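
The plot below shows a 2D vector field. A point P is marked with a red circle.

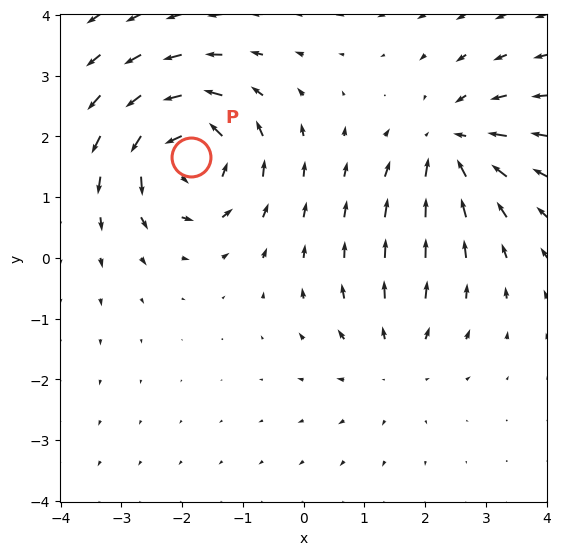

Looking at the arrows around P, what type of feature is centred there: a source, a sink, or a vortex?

At P (-1.8, 1.7) the arrows circulate counterclockwise. Divergence ≈0, curl about +7 — near-zero divergence with nonzero curl is a vortex.

vortex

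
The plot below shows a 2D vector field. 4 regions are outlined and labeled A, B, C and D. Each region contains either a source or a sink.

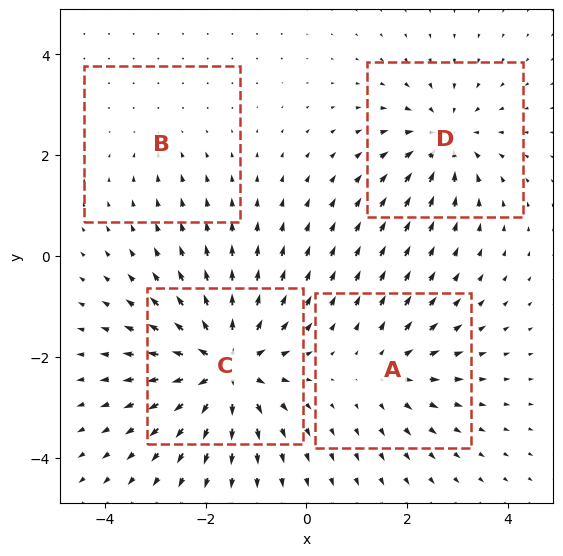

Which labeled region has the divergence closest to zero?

Divergence at each region's feature centre — A: about +4, B: about -2, C: about +8, D: about -5. Region B is closest to zero.

B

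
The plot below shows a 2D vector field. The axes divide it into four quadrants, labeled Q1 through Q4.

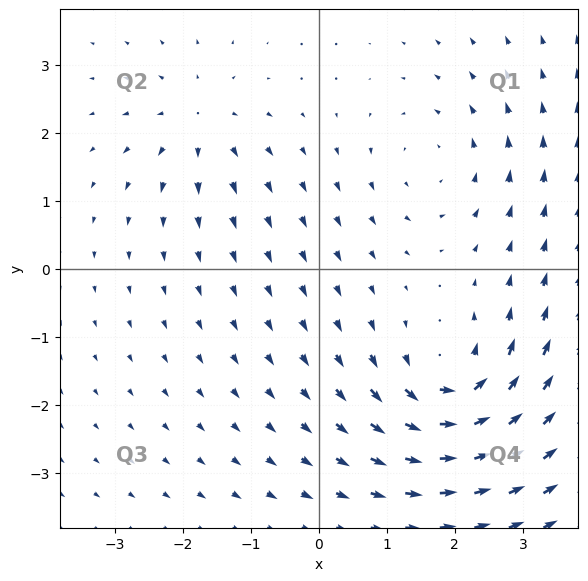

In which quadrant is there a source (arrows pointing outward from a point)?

Q2

The source sits at approximately (-1.8, 2.2), which lies in quadrant Q2. The divergence there is about +3, positive as expected for a source.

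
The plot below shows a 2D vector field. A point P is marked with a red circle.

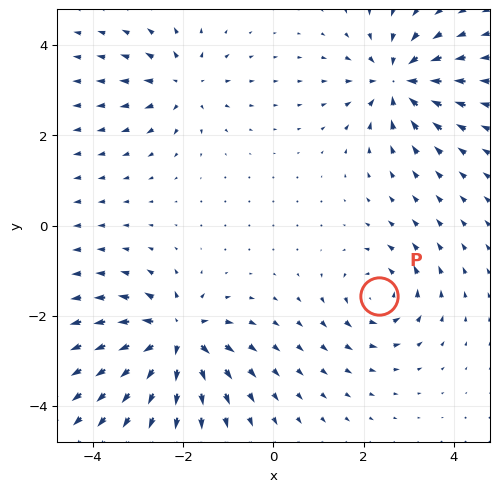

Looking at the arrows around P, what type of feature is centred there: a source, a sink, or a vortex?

vortex

At P (2.4, -1.6) the arrows circulate counterclockwise. Divergence ≈0, curl about +4 — near-zero divergence with nonzero curl is a vortex.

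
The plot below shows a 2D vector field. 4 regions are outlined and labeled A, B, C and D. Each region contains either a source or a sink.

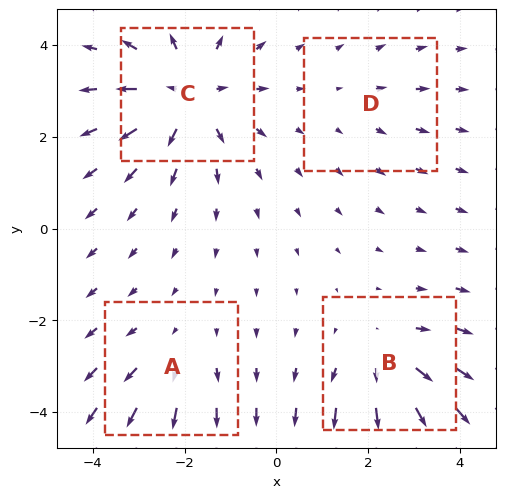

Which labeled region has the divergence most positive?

Divergence at each region's feature centre — A: about +3, B: about +4, C: about +6, D: about +2. Region C is most positive.

C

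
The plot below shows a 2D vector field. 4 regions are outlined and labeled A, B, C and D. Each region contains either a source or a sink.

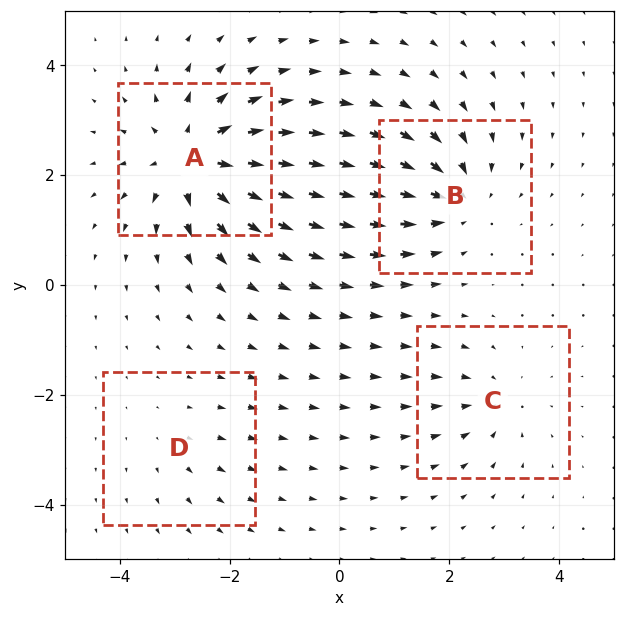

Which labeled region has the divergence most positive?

Divergence at each region's feature centre — A: about +8, B: about -5, C: about -4, D: about +2. Region A is most positive.

A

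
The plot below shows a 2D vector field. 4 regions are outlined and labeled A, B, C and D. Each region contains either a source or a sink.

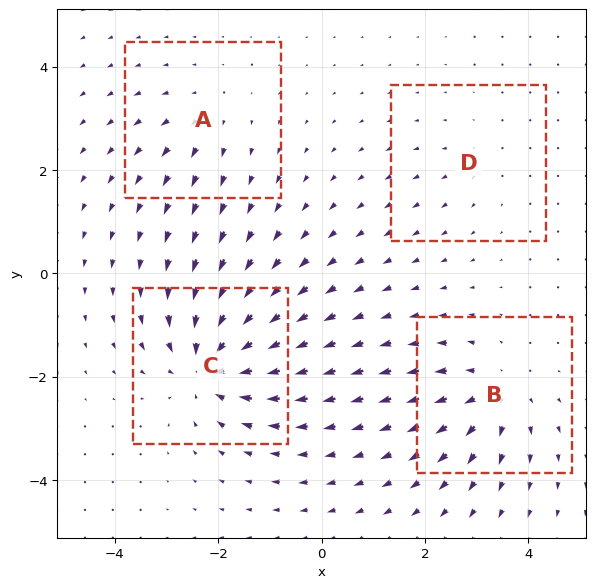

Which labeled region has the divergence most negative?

C

Divergence at each region's feature centre — A: about +3, B: about +5, C: about -7, D: about +2. Region C is most negative.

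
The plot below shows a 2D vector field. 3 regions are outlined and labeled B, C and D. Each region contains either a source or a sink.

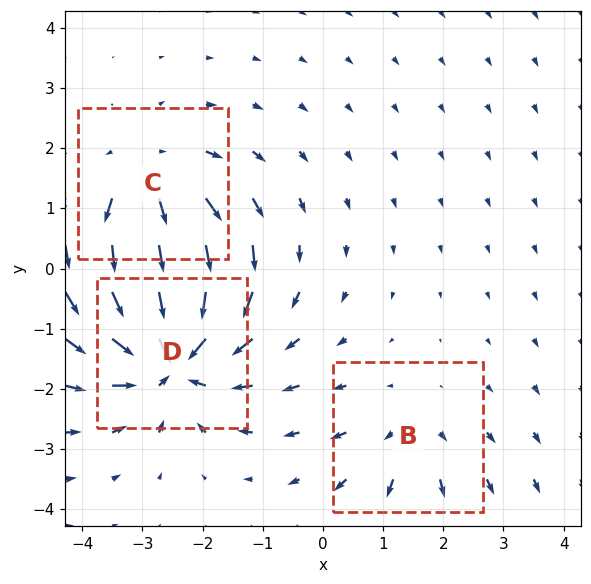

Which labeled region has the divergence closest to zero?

B

Divergence at each region's feature centre — B: about +2, C: about +4, D: about -6. Region B is closest to zero.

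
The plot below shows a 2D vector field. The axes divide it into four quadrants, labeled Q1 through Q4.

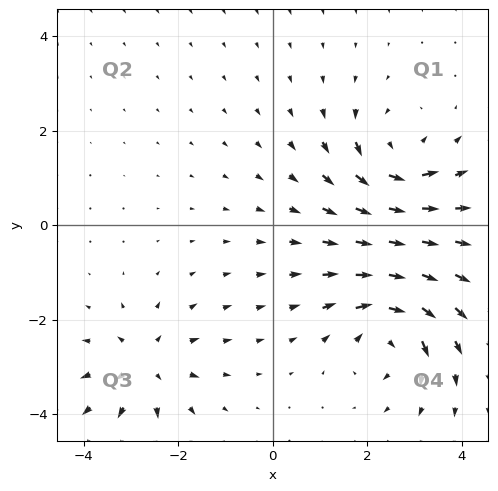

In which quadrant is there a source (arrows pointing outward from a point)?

Q3

The source sits at approximately (-2.7, -3.0), which lies in quadrant Q3. The divergence there is about +4, positive as expected for a source.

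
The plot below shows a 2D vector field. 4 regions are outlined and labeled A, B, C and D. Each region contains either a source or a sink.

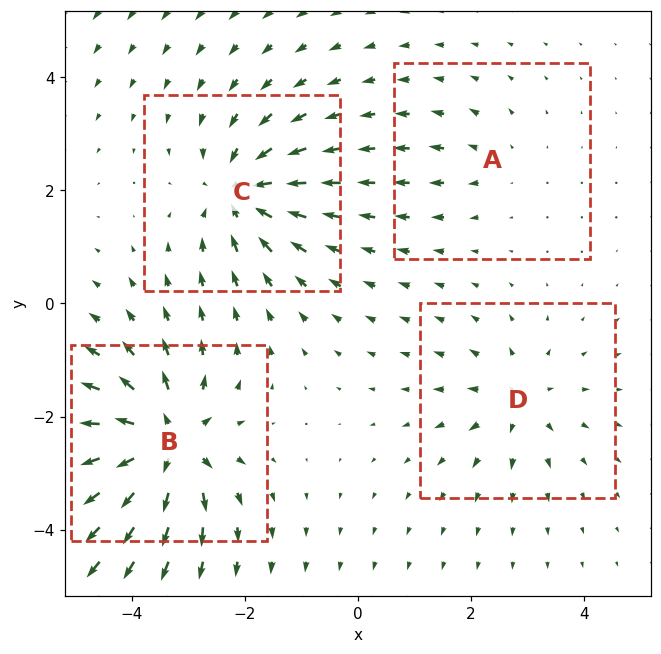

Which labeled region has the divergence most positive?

Divergence at each region's feature centre — A: about +2, B: about +8, C: about -6, D: about +4. Region B is most positive.

B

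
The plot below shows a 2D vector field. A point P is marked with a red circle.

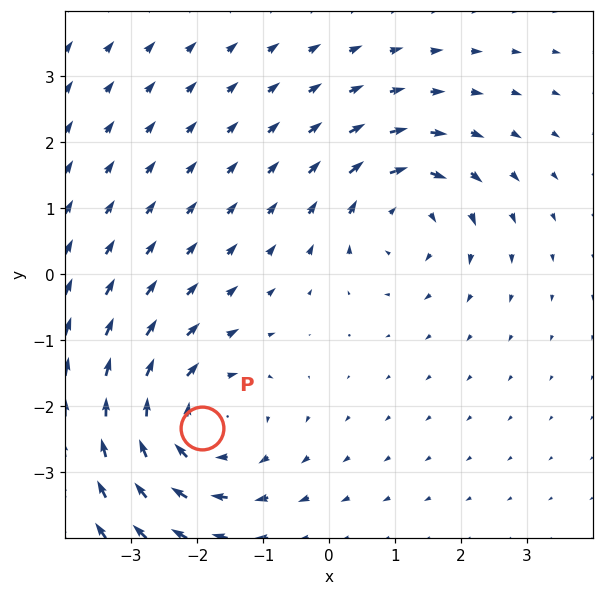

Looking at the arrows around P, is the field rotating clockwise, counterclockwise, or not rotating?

Near P at (-1.9, -2.3) the arrows circulate clockwise. The curl (z-component) there is about -4; negative curl means clockwise rotation.

clockwise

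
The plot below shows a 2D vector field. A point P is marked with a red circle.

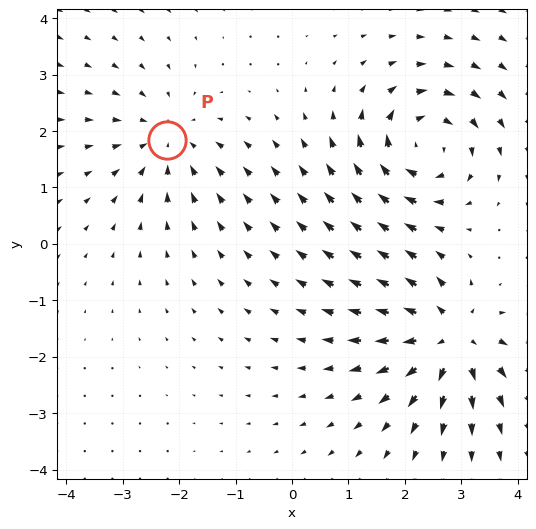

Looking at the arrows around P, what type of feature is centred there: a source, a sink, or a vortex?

sink

At P (-2.2, 1.8) the arrows converge inward. Divergence about -3, curl ≈0 — negative divergence with near-zero curl is a sink.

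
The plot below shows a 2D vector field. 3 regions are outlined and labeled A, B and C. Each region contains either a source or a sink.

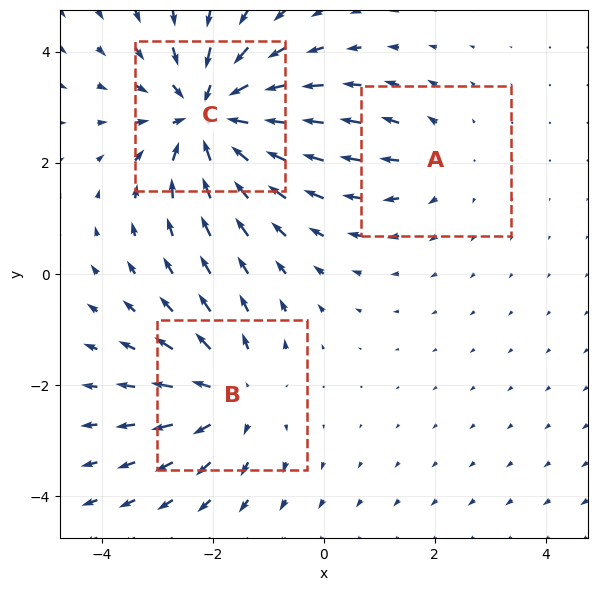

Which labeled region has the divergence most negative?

Divergence at each region's feature centre — A: about +2, B: about +3, C: about -5. Region C is most negative.

C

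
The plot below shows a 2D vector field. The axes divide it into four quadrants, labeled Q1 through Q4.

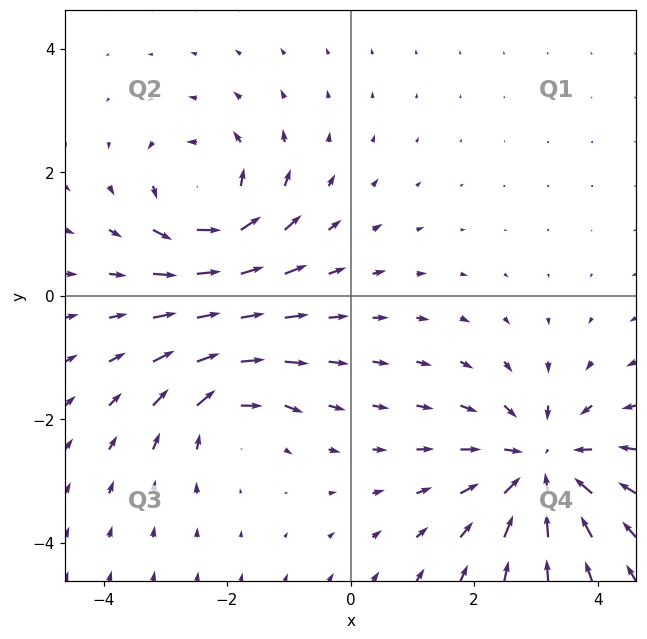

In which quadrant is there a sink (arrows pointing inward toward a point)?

The sink sits at approximately (3.1, -2.7), which lies in quadrant Q4. The divergence there is about -4, negative as expected for a sink.

Q4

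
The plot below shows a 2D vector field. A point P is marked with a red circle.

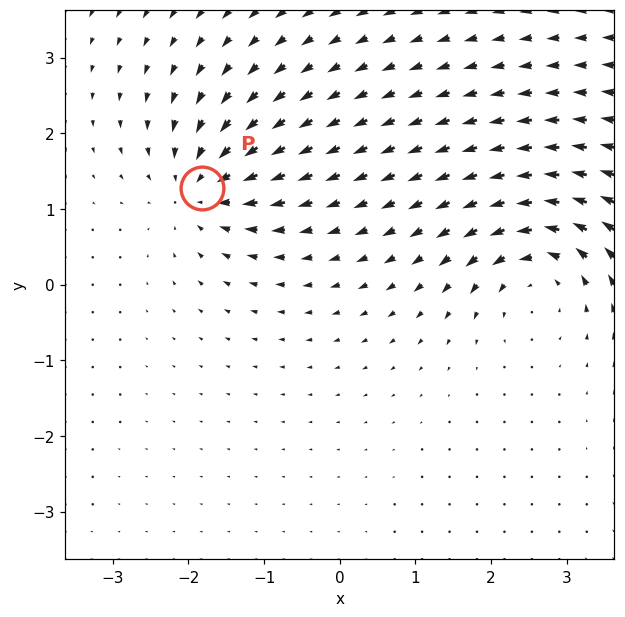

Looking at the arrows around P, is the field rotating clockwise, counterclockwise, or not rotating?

not rotating

Near P at (-1.8, 1.3) the arrows show no circulation. The curl there is ≈0.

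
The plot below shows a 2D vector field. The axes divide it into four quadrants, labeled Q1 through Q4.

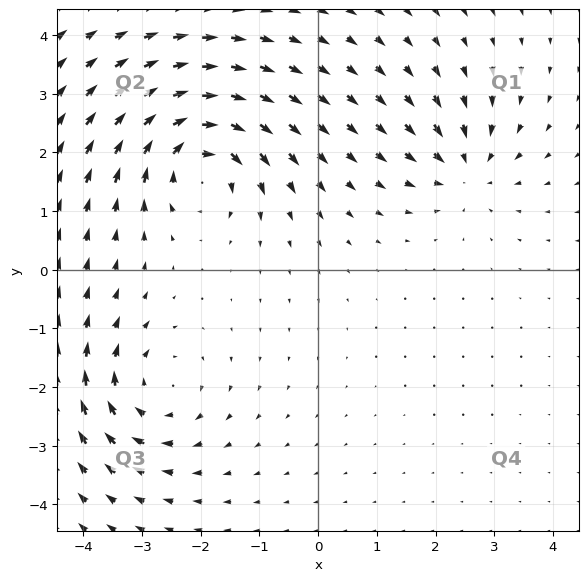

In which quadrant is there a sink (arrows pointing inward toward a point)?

The sink sits at approximately (2.5, 1.7), which lies in quadrant Q1. The divergence there is about -3, negative as expected for a sink.

Q1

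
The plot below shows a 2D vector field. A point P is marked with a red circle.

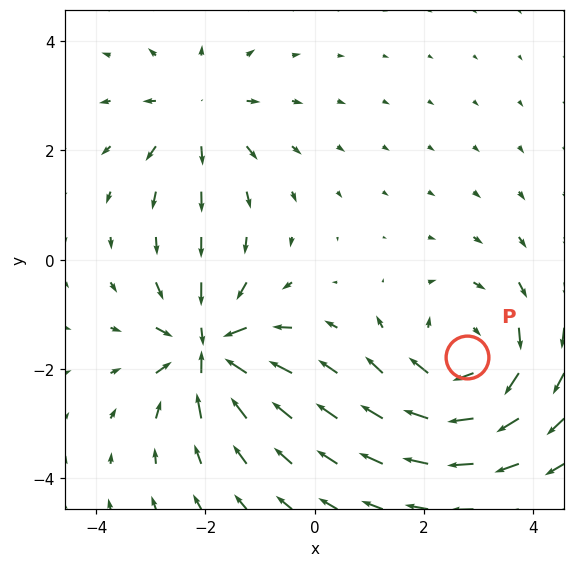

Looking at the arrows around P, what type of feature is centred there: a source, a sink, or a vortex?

At P (2.8, -1.8) the arrows circulate clockwise. Divergence ≈0, curl about -4 — near-zero divergence with nonzero curl is a vortex.

vortex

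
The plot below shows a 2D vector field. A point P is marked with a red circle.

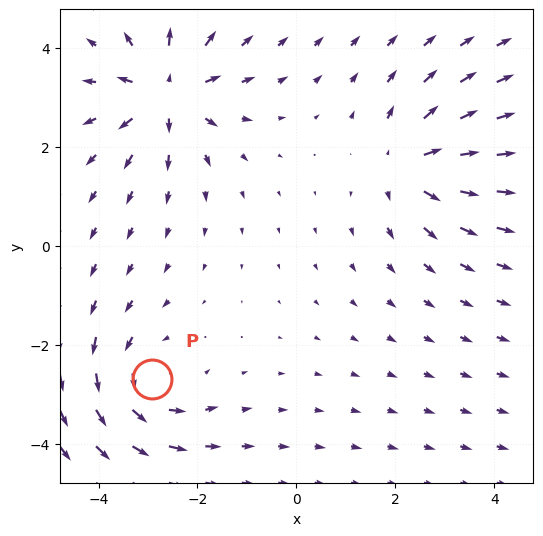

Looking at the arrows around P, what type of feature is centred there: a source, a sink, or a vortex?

vortex

At P (-2.9, -2.7) the arrows circulate counterclockwise. Divergence ≈0, curl about +4 — near-zero divergence with nonzero curl is a vortex.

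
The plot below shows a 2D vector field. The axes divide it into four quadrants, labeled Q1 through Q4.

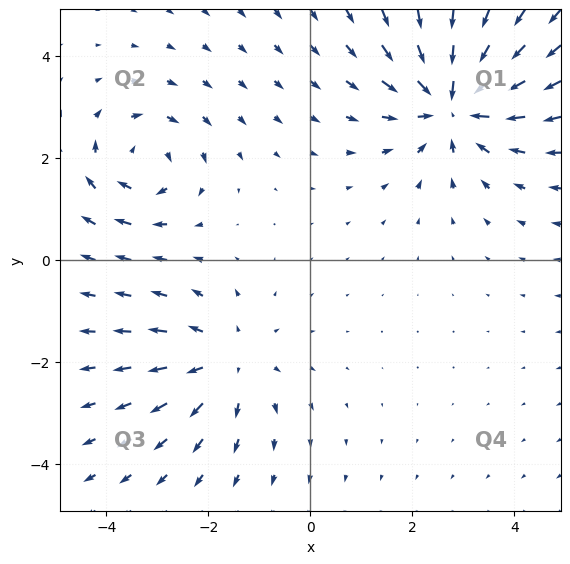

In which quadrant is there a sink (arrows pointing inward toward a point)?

Q1

The sink sits at approximately (2.8, 3.1), which lies in quadrant Q1. The divergence there is about -4, negative as expected for a sink.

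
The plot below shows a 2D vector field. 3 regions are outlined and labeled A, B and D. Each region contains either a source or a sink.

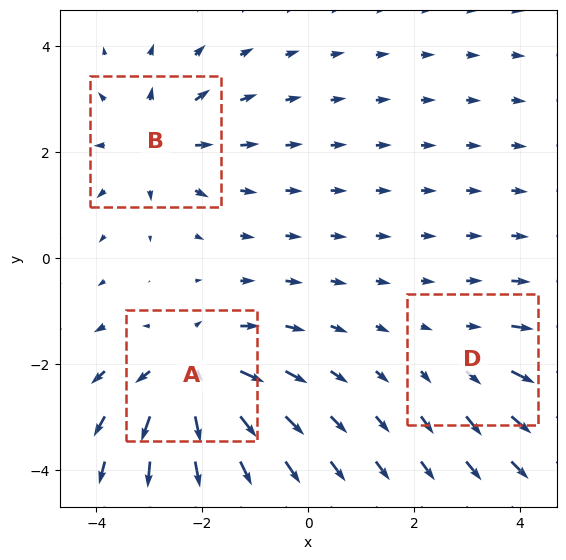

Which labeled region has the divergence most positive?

Divergence at each region's feature centre — A: about +5, B: about +3, D: about +2. Region A is most positive.

A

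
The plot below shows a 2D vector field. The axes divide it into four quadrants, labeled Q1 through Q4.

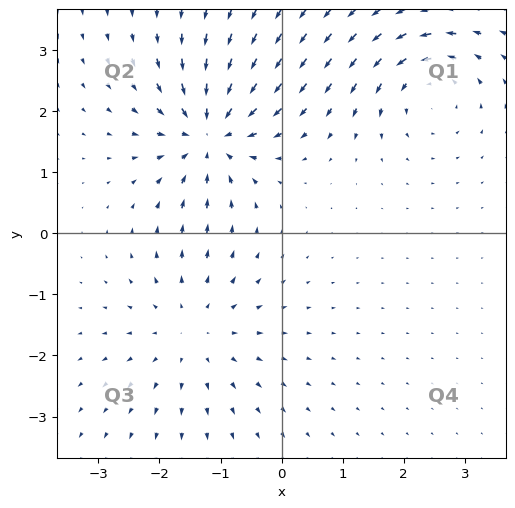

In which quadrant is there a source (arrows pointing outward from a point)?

The source sits at approximately (-1.4, -1.6), which lies in quadrant Q3. The divergence there is about +3, positive as expected for a source.

Q3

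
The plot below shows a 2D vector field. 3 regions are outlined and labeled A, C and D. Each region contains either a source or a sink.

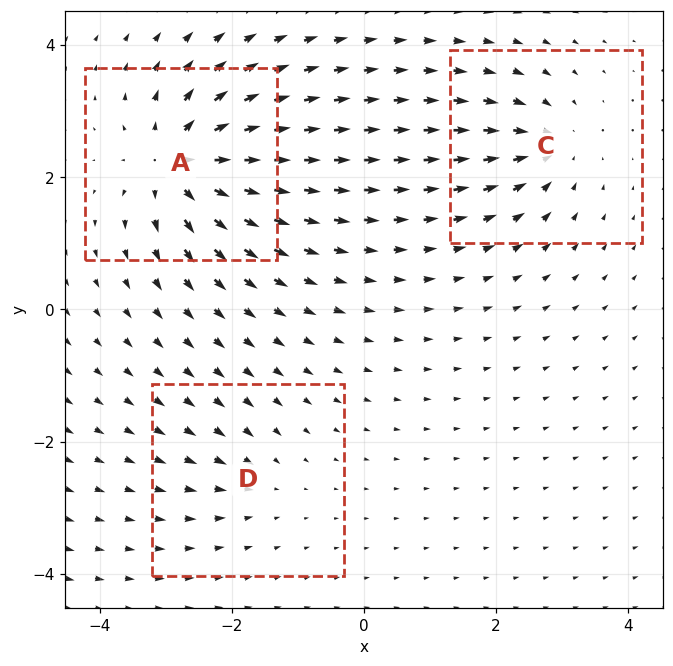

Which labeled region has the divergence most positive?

Divergence at each region's feature centre — A: about +6, C: about -4, D: about -2. Region A is most positive.

A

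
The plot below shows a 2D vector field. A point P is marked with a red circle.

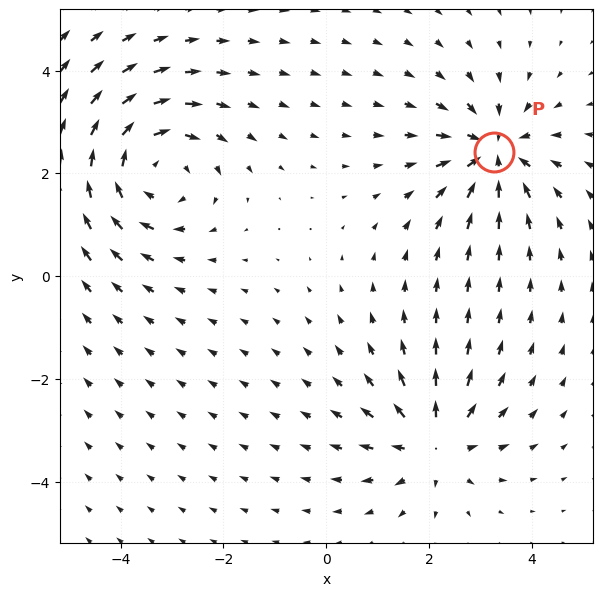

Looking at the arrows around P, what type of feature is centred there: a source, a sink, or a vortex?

sink

At P (3.3, 2.4) the arrows converge inward. Divergence about -4, curl ≈0 — negative divergence with near-zero curl is a sink.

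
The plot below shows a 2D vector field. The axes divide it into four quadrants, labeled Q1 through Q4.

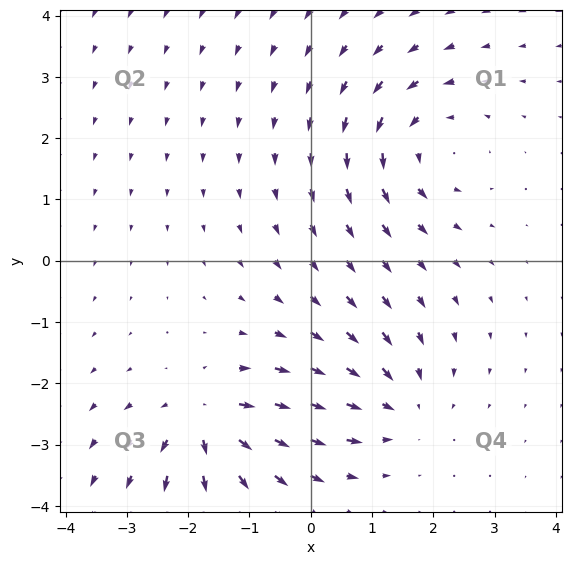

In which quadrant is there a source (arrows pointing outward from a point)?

Q3

The source sits at approximately (-1.7, -2.6), which lies in quadrant Q3. The divergence there is about +6, positive as expected for a source.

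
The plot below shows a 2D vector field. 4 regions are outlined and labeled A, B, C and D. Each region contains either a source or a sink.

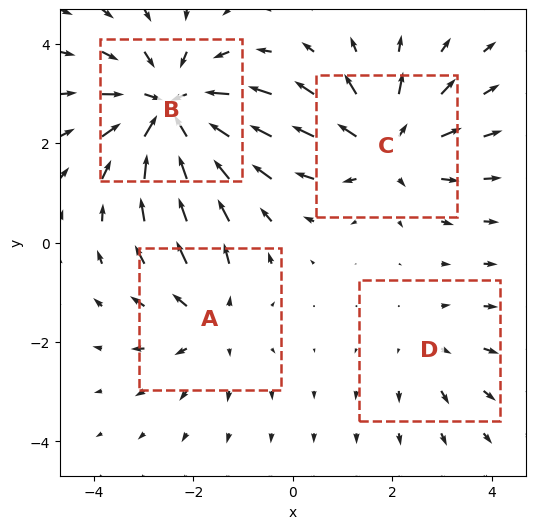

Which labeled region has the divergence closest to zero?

Divergence at each region's feature centre — A: about +3, B: about -6, C: about +4, D: about +2. Region D is closest to zero.

D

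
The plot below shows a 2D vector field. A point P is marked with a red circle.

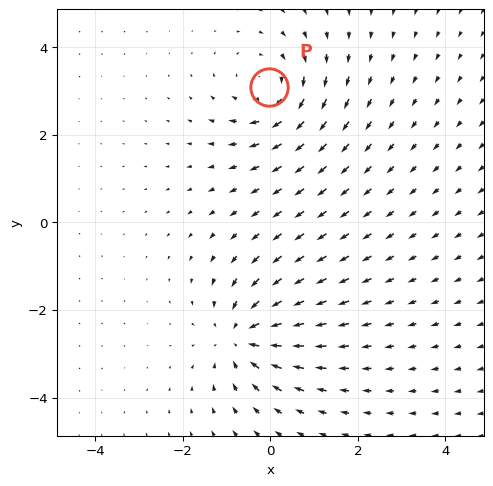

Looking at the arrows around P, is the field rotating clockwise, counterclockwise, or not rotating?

Near P at (-0.0, 3.1) the arrows circulate clockwise. The curl (z-component) there is about -3; negative curl means clockwise rotation.

clockwise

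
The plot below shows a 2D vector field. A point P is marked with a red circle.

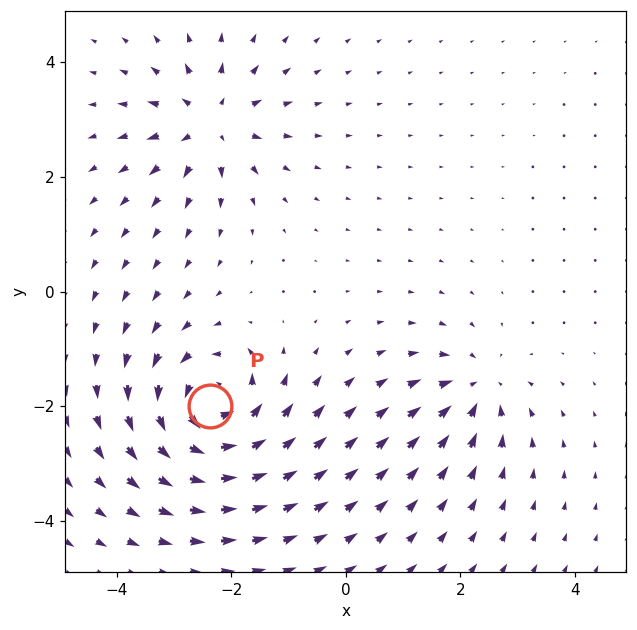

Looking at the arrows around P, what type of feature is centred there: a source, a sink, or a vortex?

At P (-2.4, -2.0) the arrows circulate counterclockwise. Divergence ≈0, curl about +7 — near-zero divergence with nonzero curl is a vortex.

vortex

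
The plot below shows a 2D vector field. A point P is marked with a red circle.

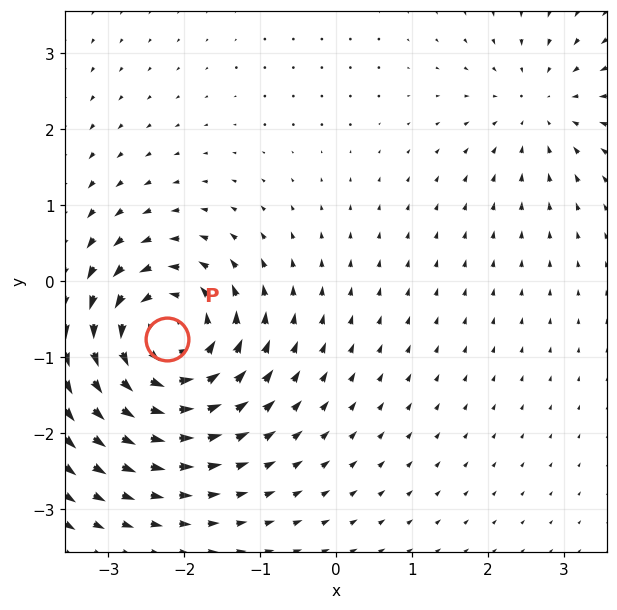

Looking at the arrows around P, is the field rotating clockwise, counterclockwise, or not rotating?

counterclockwise

Near P at (-2.2, -0.8) the arrows circulate counterclockwise. The curl (z-component) there is about +6; positive curl means counterclockwise rotation.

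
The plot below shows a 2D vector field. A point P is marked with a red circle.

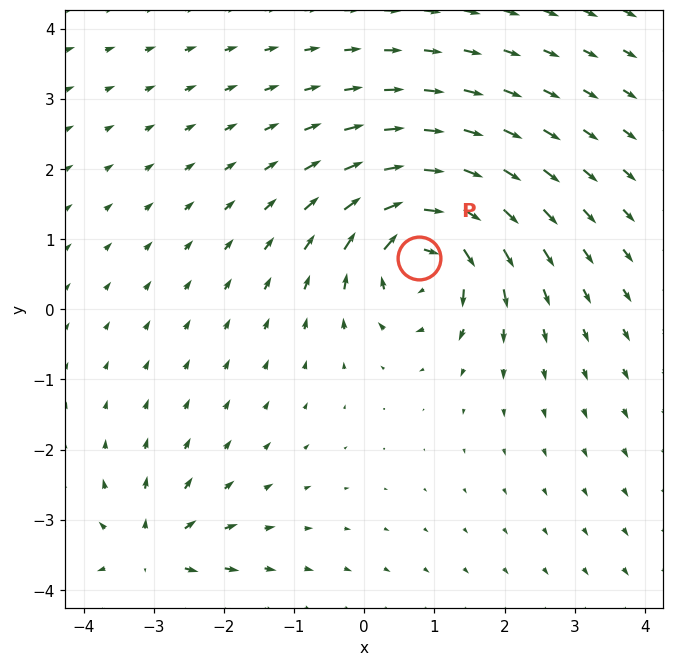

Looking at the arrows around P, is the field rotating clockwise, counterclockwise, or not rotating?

Near P at (0.8, 0.7) the arrows circulate clockwise. The curl (z-component) there is about -7; negative curl means clockwise rotation.

clockwise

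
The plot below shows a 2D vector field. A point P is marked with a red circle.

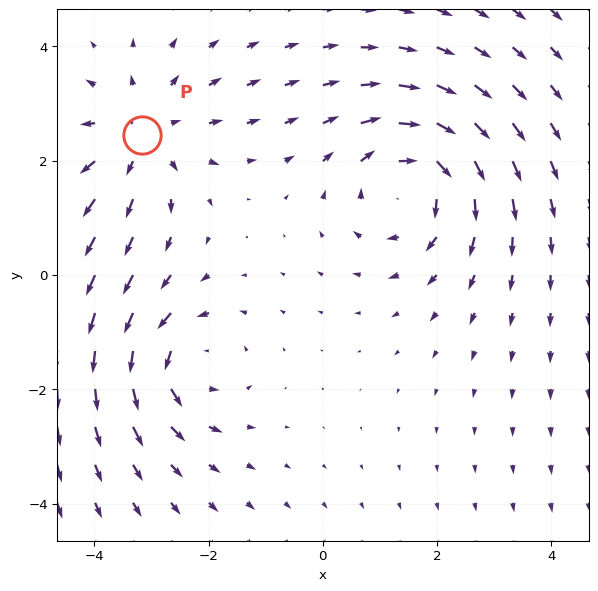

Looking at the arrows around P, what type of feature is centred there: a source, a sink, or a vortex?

source

At P (-3.2, 2.4) the arrows spread outward. Divergence about +3, curl ≈0 — positive divergence with near-zero curl is a source.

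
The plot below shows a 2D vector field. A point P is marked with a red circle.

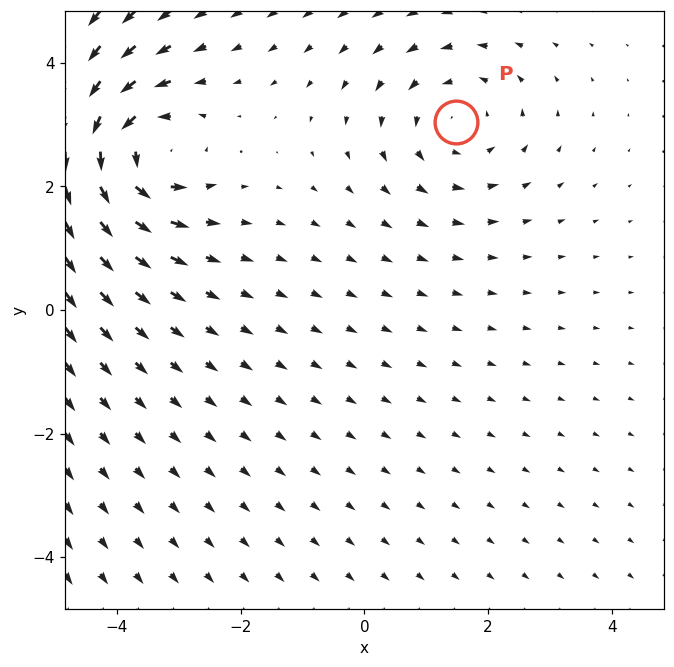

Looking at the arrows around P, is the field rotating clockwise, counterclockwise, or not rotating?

Near P at (1.5, 3.0) the arrows circulate counterclockwise. The curl (z-component) there is about +3; positive curl means counterclockwise rotation.

counterclockwise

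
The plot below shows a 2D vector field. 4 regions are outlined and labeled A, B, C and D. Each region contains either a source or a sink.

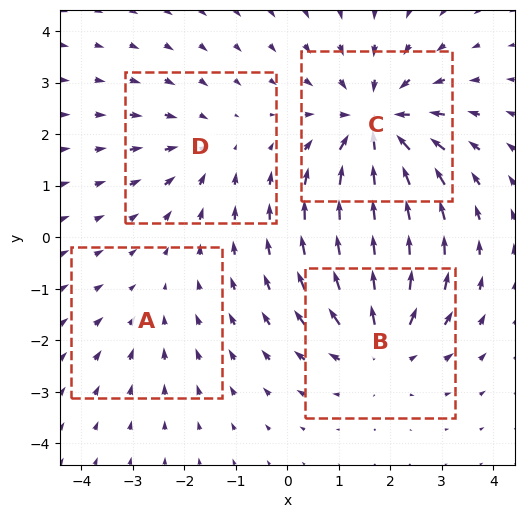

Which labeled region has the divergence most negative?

C

Divergence at each region's feature centre — A: about -2, B: about +5, C: about -6, D: about -3. Region C is most negative.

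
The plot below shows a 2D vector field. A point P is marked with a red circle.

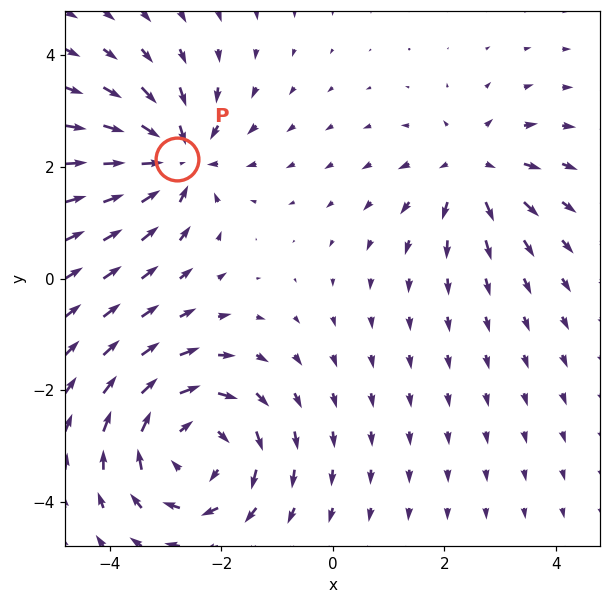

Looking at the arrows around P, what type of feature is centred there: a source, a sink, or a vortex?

sink

At P (-2.8, 2.1) the arrows converge inward. Divergence about -4, curl ≈0 — negative divergence with near-zero curl is a sink.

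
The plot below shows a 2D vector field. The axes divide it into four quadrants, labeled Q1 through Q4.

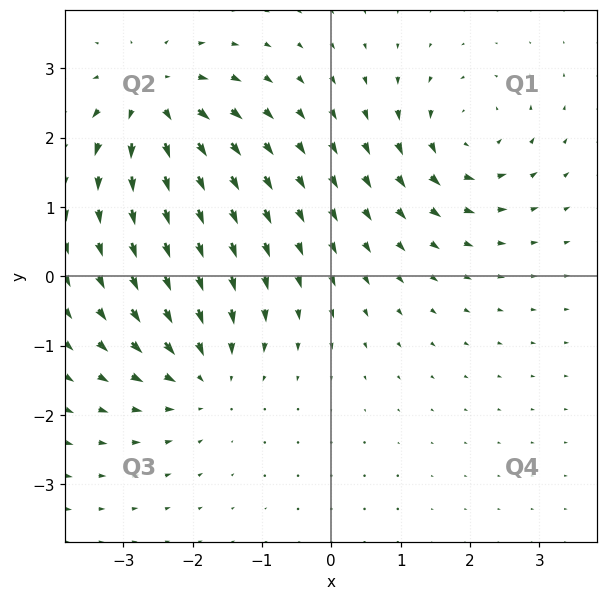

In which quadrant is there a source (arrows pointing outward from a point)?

Q2

The source sits at approximately (-2.6, 2.5), which lies in quadrant Q2. The divergence there is about +6, positive as expected for a source.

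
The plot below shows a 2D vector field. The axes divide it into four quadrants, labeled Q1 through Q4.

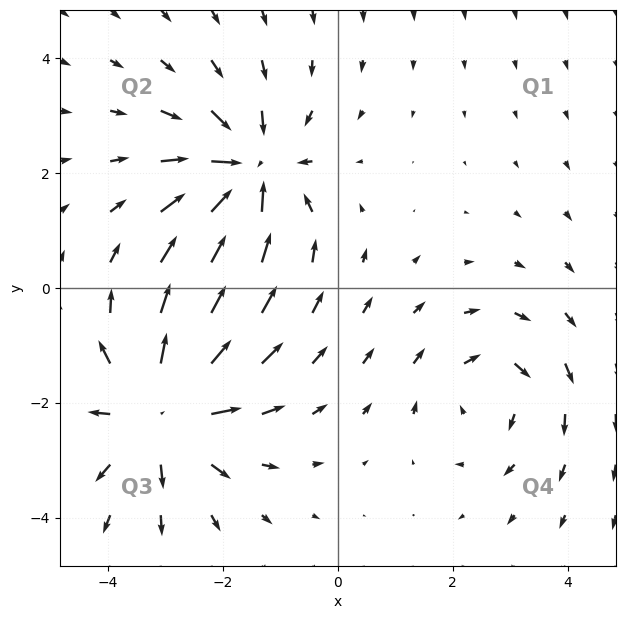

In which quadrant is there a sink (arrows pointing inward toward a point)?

Q2

The sink sits at approximately (-1.6, 2.0), which lies in quadrant Q2. The divergence there is about -5, negative as expected for a sink.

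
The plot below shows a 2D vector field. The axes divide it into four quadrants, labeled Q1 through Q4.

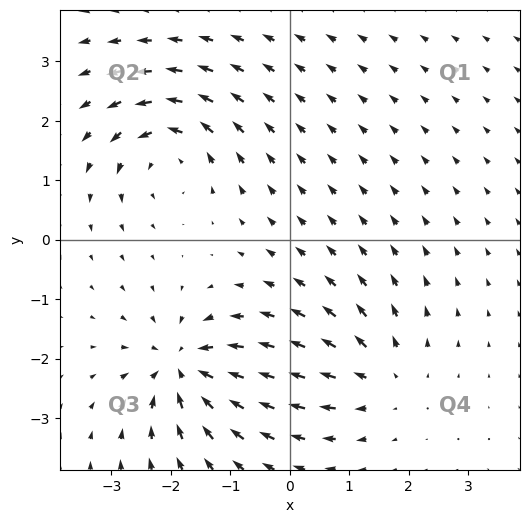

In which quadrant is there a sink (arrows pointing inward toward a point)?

The sink sits at approximately (-1.8, -2.1), which lies in quadrant Q3. The divergence there is about -6, negative as expected for a sink.

Q3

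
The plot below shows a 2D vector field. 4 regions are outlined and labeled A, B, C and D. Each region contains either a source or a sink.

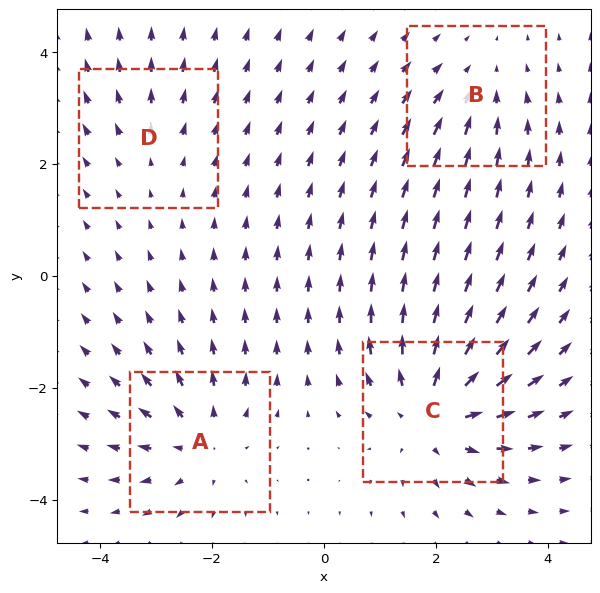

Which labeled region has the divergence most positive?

C

Divergence at each region's feature centre — A: about +4, B: about -3, C: about +6, D: about +2. Region C is most positive.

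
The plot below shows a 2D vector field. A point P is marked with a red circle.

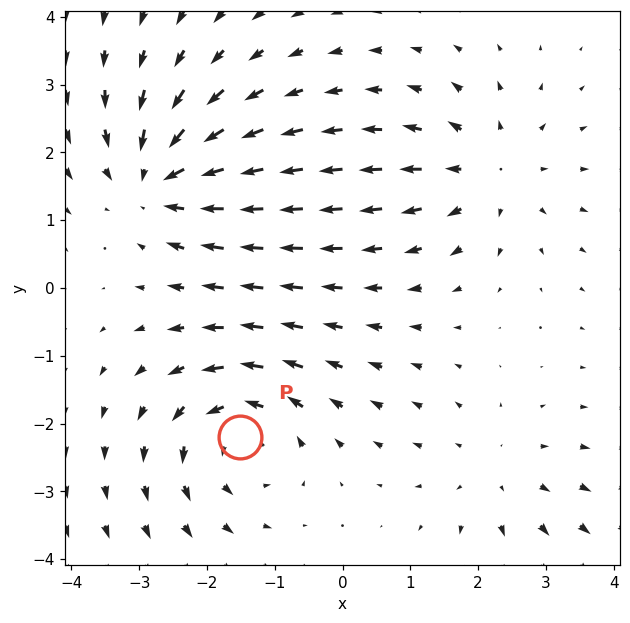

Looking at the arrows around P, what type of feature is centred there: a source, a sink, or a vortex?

At P (-1.5, -2.2) the arrows circulate counterclockwise. Divergence ≈0, curl about +5 — near-zero divergence with nonzero curl is a vortex.

vortex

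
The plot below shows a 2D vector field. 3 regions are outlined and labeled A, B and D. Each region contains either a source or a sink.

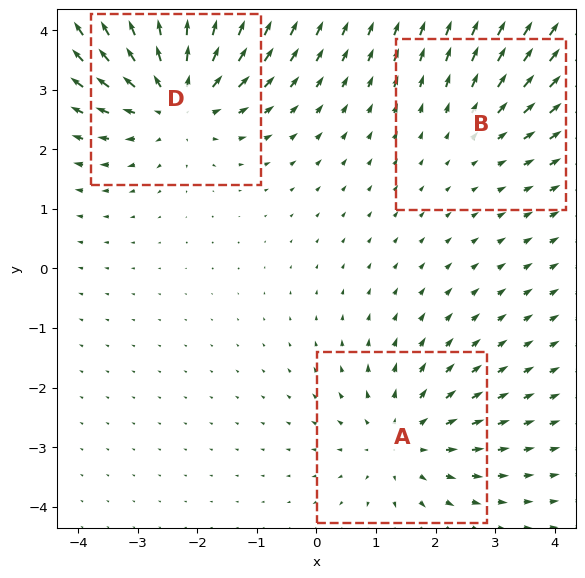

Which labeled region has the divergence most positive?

D

Divergence at each region's feature centre — A: about +3, B: about +2, D: about +4. Region D is most positive.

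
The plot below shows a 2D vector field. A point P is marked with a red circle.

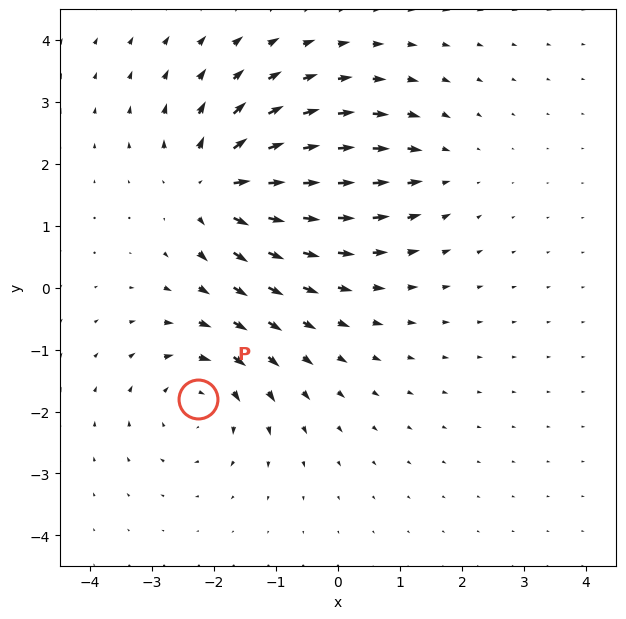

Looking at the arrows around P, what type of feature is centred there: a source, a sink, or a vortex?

At P (-2.3, -1.8) the arrows circulate clockwise. Divergence ≈0, curl about -4 — near-zero divergence with nonzero curl is a vortex.

vortex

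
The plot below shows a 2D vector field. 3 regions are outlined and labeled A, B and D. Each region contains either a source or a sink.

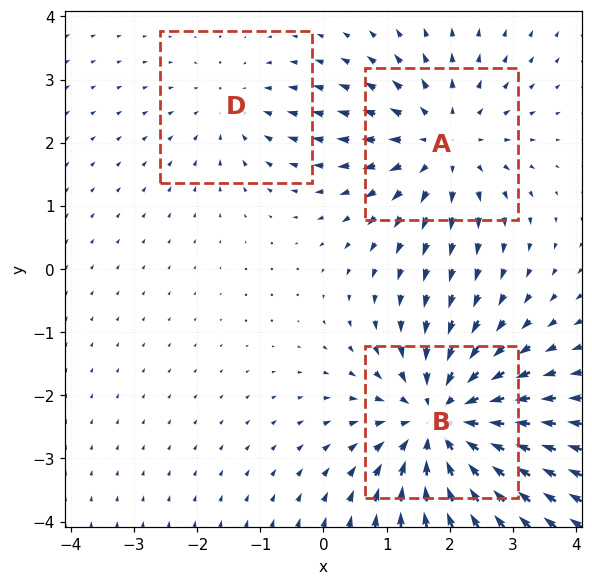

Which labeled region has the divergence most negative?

B

Divergence at each region's feature centre — A: about +3, B: about -4, D: about -2. Region B is most negative.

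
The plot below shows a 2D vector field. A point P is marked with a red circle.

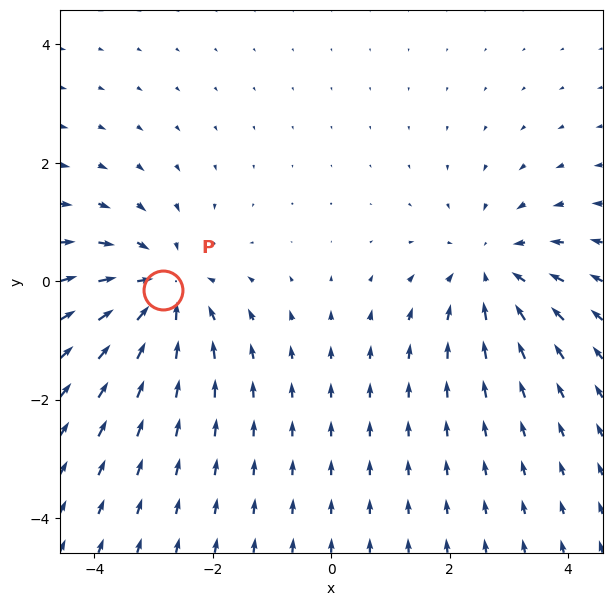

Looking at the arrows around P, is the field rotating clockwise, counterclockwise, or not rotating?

Near P at (-2.8, -0.2) the arrows show no circulation. The curl there is ≈0.

not rotating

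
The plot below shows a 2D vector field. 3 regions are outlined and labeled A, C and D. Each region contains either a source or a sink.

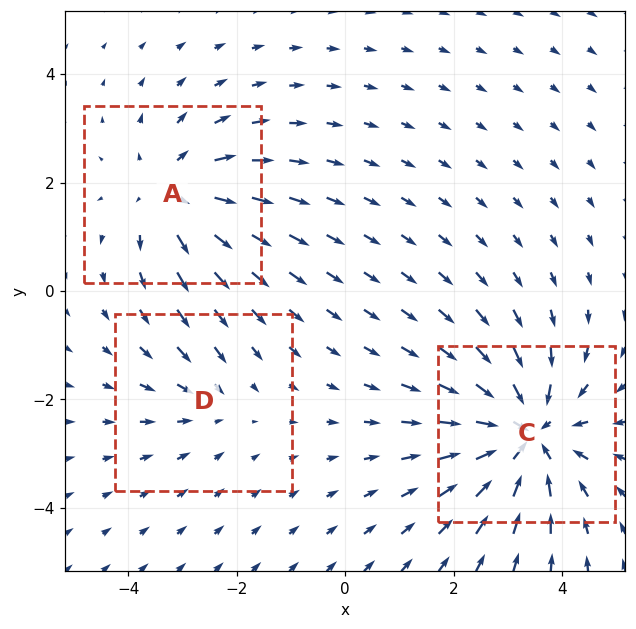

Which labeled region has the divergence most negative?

C

Divergence at each region's feature centre — A: about +3, C: about -4, D: about -2. Region C is most negative.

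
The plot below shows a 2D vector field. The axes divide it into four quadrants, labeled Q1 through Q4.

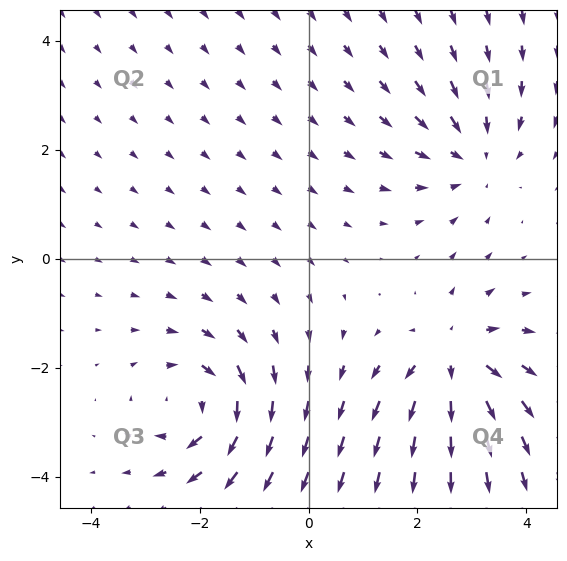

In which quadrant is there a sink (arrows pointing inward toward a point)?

The sink sits at approximately (3.0, 1.9), which lies in quadrant Q1. The divergence there is about -3, negative as expected for a sink.

Q1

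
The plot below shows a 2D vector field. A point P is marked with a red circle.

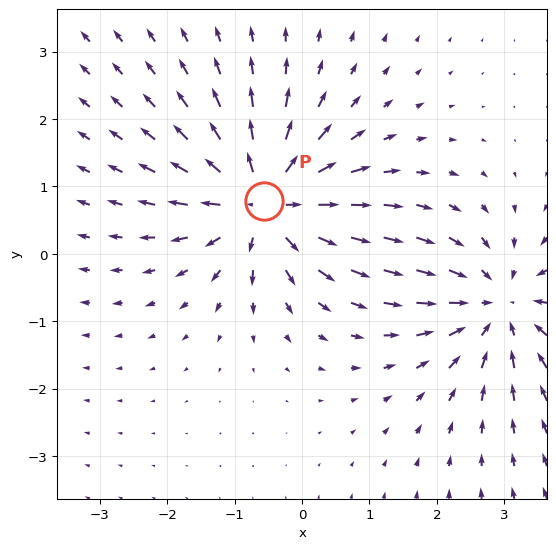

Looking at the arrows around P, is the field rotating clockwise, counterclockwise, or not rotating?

not rotating

Near P at (-0.6, 0.8) the arrows show no circulation. The curl there is ≈0.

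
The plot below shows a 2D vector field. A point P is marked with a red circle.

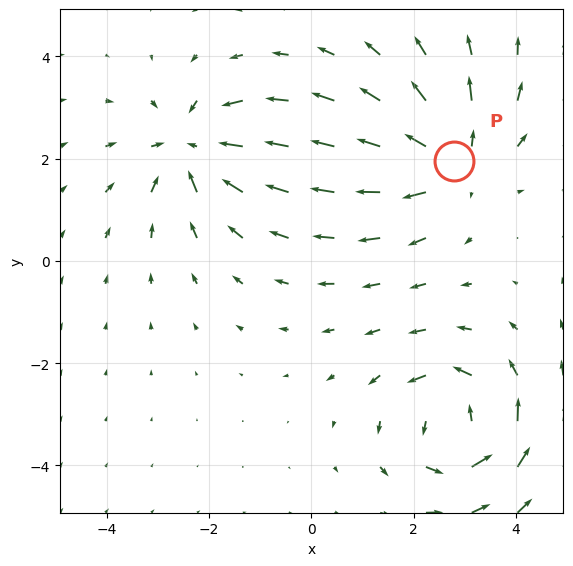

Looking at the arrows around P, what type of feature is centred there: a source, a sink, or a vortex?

source

At P (2.8, 2.0) the arrows spread outward. Divergence about +4, curl ≈0 — positive divergence with near-zero curl is a source.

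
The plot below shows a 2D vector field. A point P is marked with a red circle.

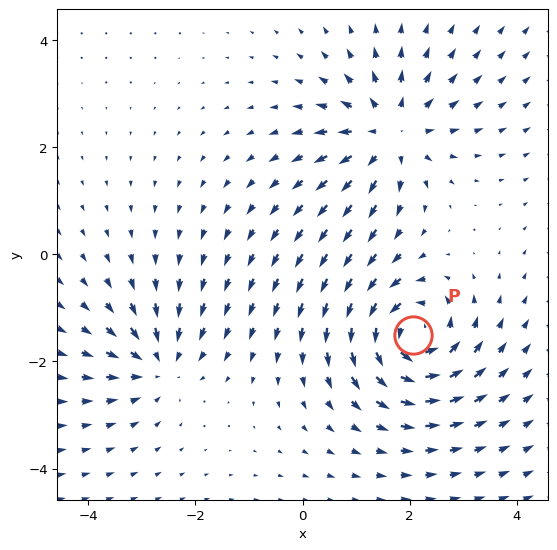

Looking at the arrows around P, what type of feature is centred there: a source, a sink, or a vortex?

At P (2.1, -1.5) the arrows circulate counterclockwise. Divergence ≈0, curl about +7 — near-zero divergence with nonzero curl is a vortex.

vortex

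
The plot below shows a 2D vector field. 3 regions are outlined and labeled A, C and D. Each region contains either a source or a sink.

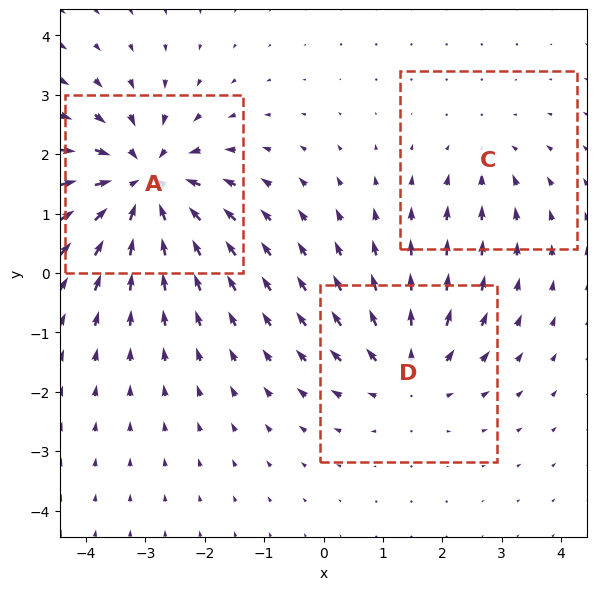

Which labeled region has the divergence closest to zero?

Divergence at each region's feature centre — A: about -5, C: about -2, D: about +3. Region C is closest to zero.

C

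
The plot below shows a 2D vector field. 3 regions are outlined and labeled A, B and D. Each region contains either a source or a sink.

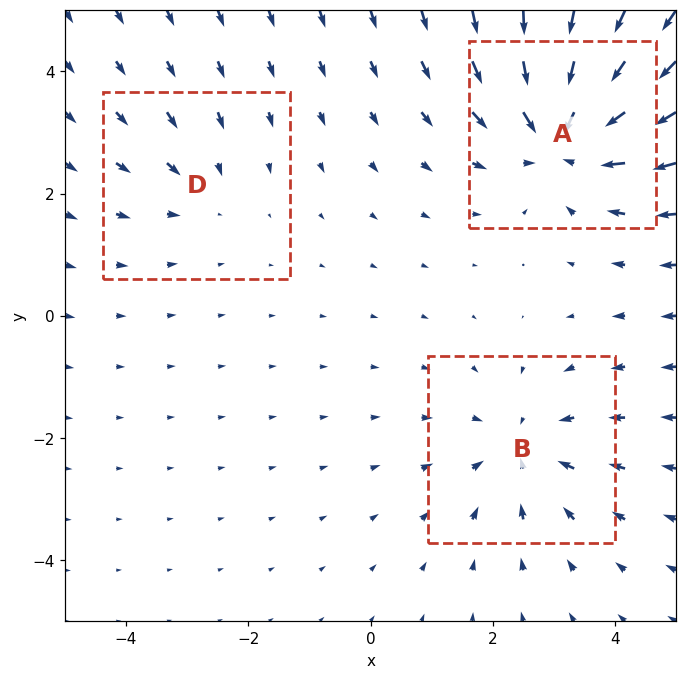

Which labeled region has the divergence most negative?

Divergence at each region's feature centre — A: about -5, B: about -3, D: about -2. Region A is most negative.

A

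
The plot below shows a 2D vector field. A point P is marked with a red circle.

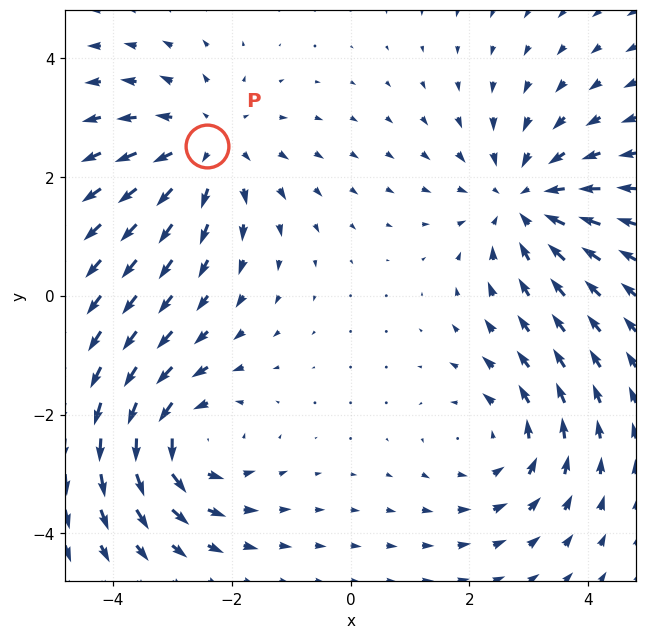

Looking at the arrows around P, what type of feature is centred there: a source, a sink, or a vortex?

At P (-2.4, 2.5) the arrows spread outward. Divergence about +4, curl ≈0 — positive divergence with near-zero curl is a source.

source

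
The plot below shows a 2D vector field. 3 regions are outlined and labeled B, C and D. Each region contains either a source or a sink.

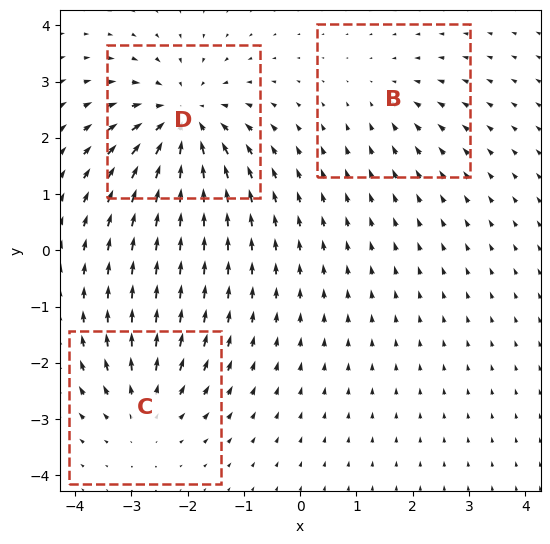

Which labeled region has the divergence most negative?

D

Divergence at each region's feature centre — B: about -2, C: about +3, D: about -5. Region D is most negative.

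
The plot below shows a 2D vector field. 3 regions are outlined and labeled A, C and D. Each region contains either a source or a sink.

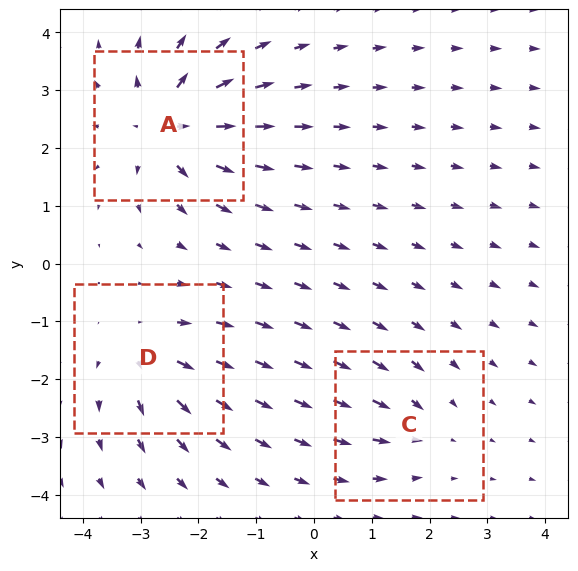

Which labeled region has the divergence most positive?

A

Divergence at each region's feature centre — A: about +6, C: about -3, D: about +4. Region A is most positive.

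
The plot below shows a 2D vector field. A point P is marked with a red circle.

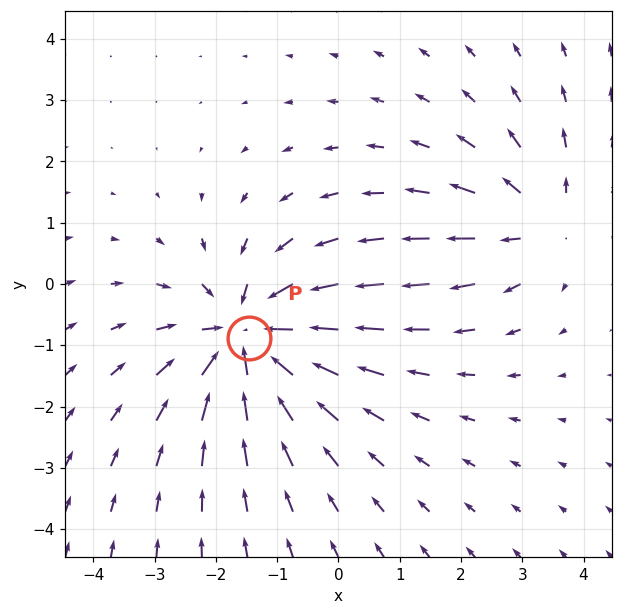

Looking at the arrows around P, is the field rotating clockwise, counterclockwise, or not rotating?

Near P at (-1.5, -0.9) the arrows show no circulation. The curl there is ≈0.

not rotating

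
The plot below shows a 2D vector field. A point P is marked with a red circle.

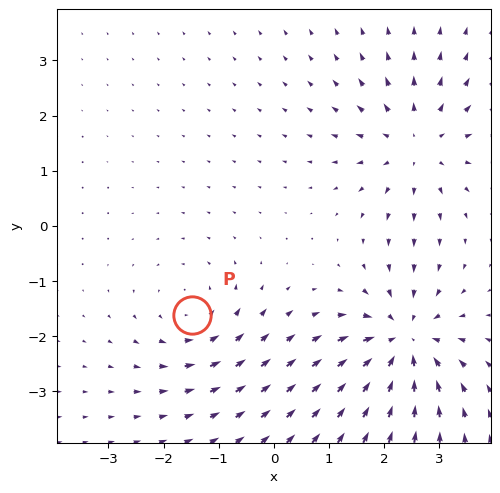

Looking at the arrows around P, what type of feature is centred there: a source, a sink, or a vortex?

At P (-1.5, -1.6) the arrows circulate counterclockwise. Divergence ≈0, curl about +3 — near-zero divergence with nonzero curl is a vortex.

vortex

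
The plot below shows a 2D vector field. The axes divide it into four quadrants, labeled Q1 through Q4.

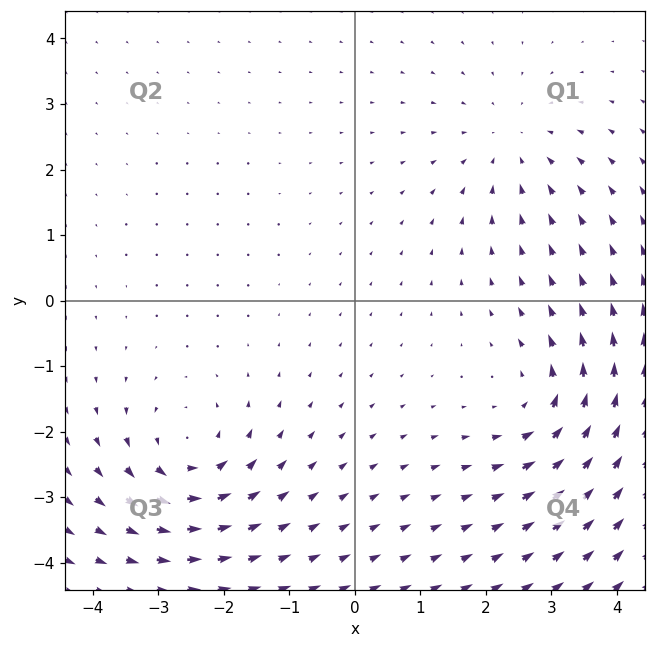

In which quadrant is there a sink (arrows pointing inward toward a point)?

Q1

The sink sits at approximately (2.4, 2.4), which lies in quadrant Q1. The divergence there is about -3, negative as expected for a sink.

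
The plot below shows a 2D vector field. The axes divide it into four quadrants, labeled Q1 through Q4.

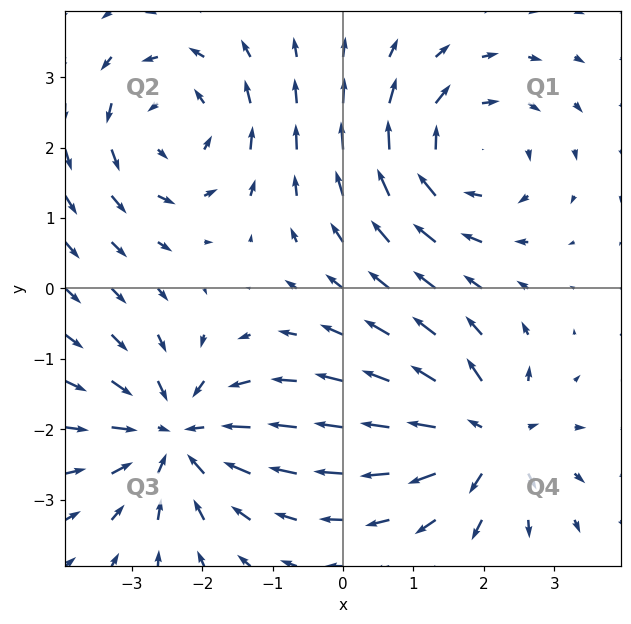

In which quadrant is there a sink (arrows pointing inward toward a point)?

Q3

The sink sits at approximately (-2.4, -2.1), which lies in quadrant Q3. The divergence there is about -5, negative as expected for a sink.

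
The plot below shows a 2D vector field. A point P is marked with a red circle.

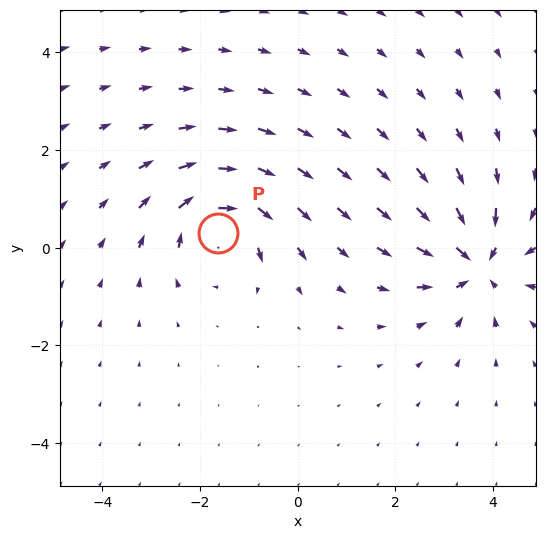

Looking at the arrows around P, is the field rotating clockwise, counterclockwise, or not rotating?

Near P at (-1.6, 0.3) the arrows circulate clockwise. The curl (z-component) there is about -5; negative curl means clockwise rotation.

clockwise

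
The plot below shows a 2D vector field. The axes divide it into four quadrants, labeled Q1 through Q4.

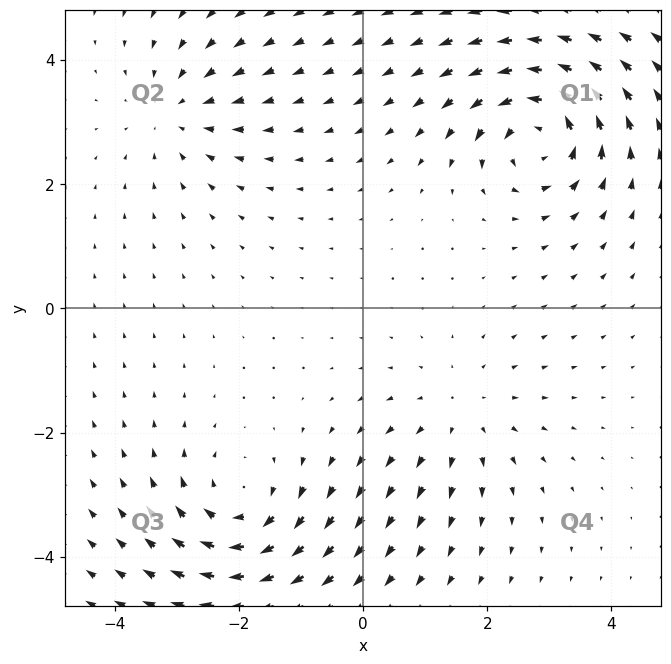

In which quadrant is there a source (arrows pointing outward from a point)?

Q4

The source sits at approximately (1.6, -1.7), which lies in quadrant Q4. The divergence there is about +2, positive as expected for a source.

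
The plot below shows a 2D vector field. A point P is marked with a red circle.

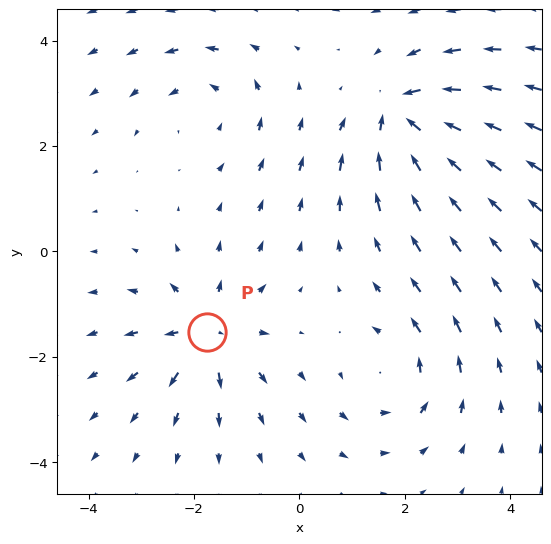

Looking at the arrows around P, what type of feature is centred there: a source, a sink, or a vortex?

source

At P (-1.8, -1.5) the arrows spread outward. Divergence about +5, curl ≈0 — positive divergence with near-zero curl is a source.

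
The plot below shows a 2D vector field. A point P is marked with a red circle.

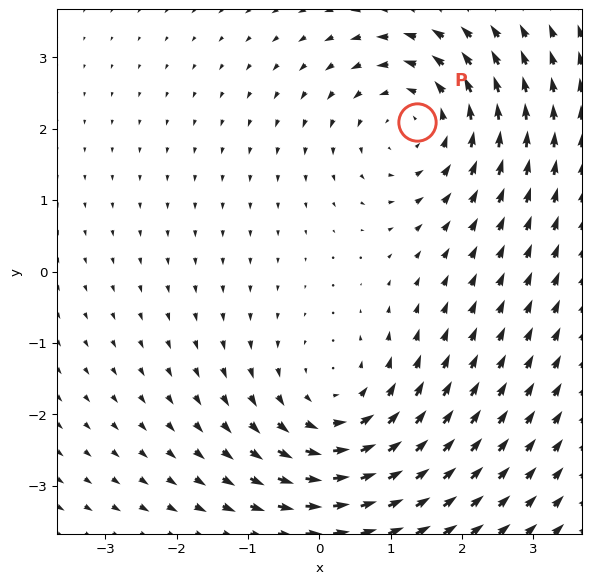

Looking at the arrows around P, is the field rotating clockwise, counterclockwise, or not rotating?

Near P at (1.4, 2.1) the arrows circulate counterclockwise. The curl (z-component) there is about +4; positive curl means counterclockwise rotation.

counterclockwise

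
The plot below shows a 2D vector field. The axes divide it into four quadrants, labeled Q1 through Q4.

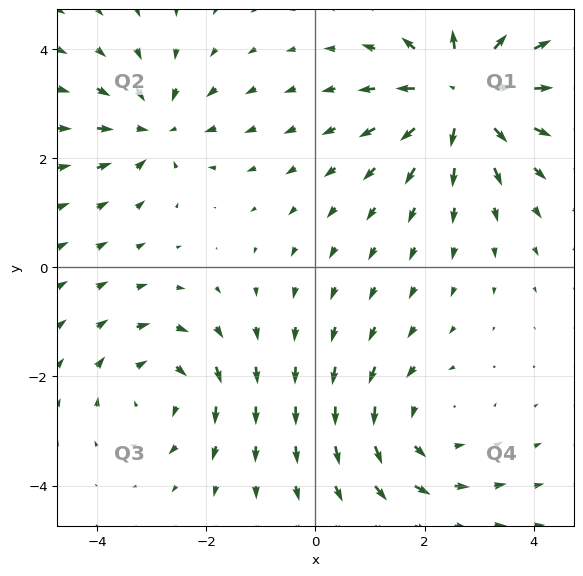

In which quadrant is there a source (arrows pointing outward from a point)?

The source sits at approximately (2.7, 3.2), which lies in quadrant Q1. The divergence there is about +6, positive as expected for a source.

Q1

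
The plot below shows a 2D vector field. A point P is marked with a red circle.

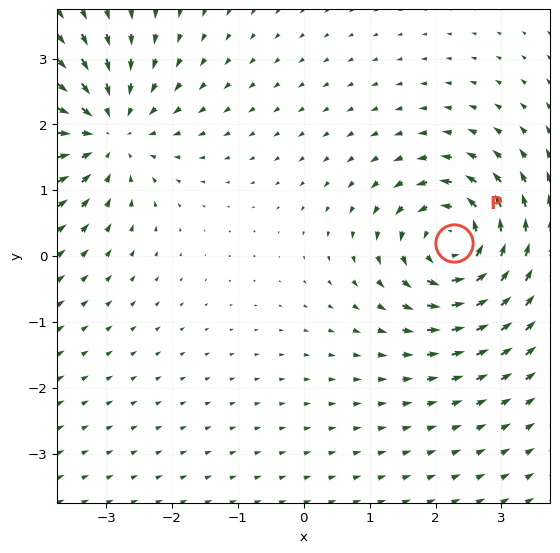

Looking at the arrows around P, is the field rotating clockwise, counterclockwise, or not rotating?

Near P at (2.3, 0.2) the arrows circulate counterclockwise. The curl (z-component) there is about +5; positive curl means counterclockwise rotation.

counterclockwise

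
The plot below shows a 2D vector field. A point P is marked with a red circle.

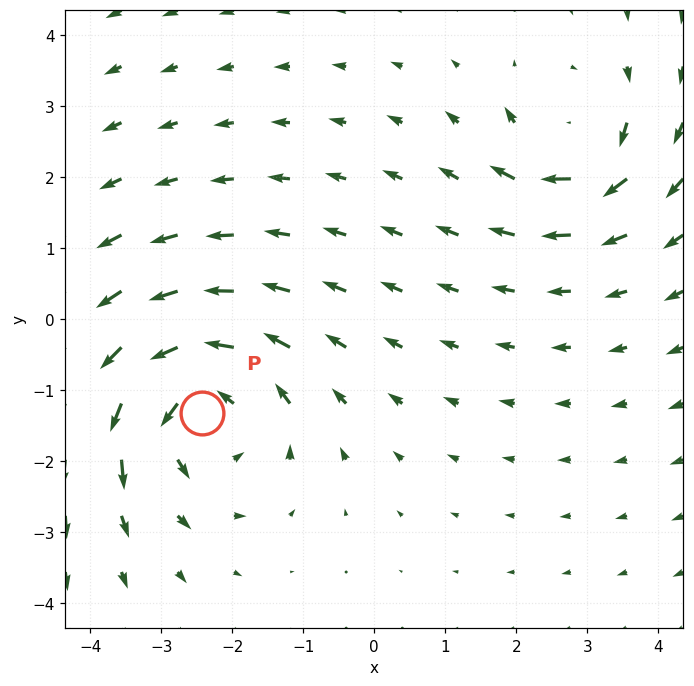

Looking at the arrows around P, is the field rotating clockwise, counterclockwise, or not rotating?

Near P at (-2.4, -1.3) the arrows circulate counterclockwise. The curl (z-component) there is about +4; positive curl means counterclockwise rotation.

counterclockwise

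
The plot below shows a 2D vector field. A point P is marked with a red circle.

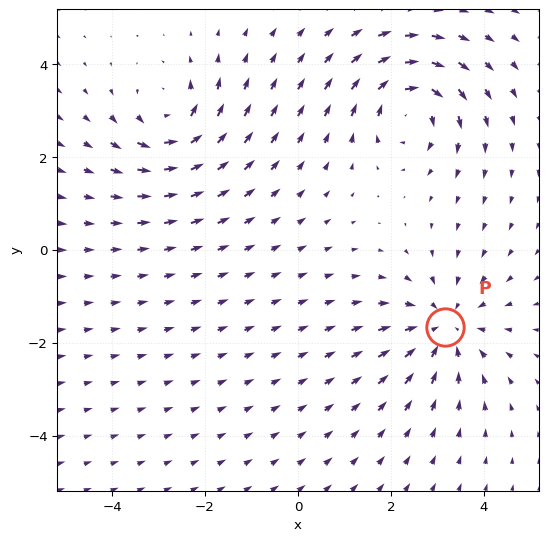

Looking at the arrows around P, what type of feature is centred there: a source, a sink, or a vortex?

sink

At P (3.2, -1.7) the arrows converge inward. Divergence about -3, curl ≈0 — negative divergence with near-zero curl is a sink.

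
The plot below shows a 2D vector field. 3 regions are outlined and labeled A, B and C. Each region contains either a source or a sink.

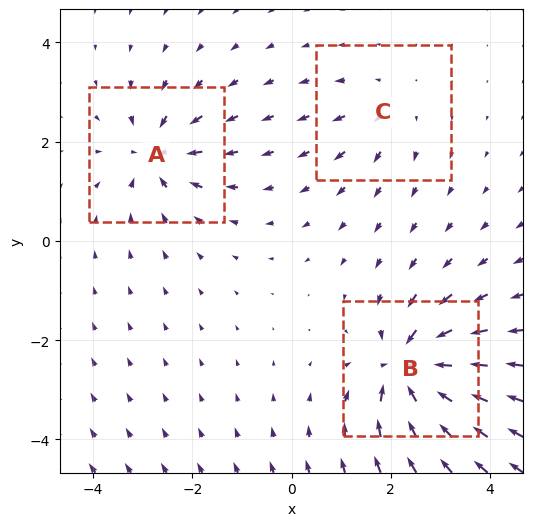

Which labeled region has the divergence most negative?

B

Divergence at each region's feature centre — A: about -4, B: about -6, C: about +2. Region B is most negative.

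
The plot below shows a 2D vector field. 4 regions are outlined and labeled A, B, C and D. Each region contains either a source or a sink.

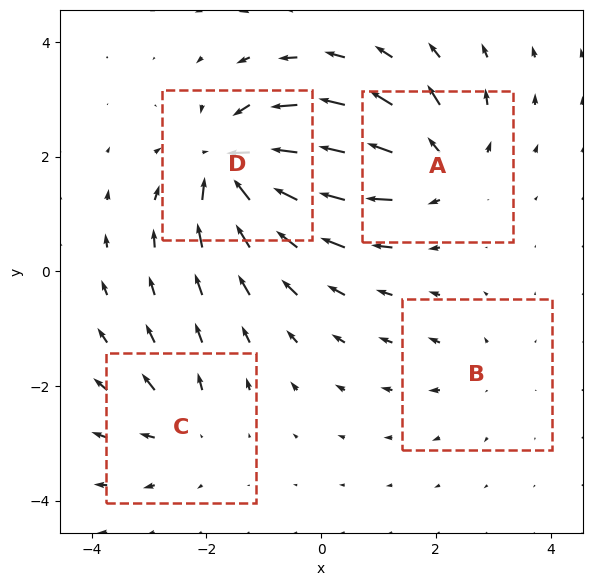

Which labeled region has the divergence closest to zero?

B

Divergence at each region's feature centre — A: about +5, B: about +2, C: about +3, D: about -7. Region B is closest to zero.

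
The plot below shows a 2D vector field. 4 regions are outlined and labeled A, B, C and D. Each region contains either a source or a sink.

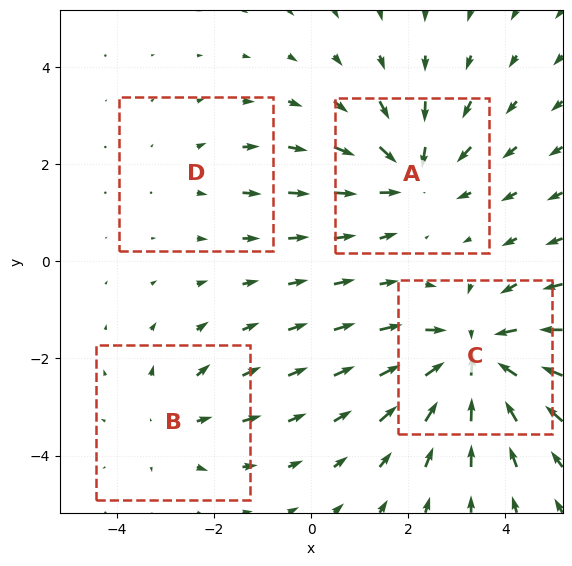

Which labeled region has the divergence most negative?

Divergence at each region's feature centre — A: about -5, B: about +3, C: about -6, D: about +2. Region C is most negative.

C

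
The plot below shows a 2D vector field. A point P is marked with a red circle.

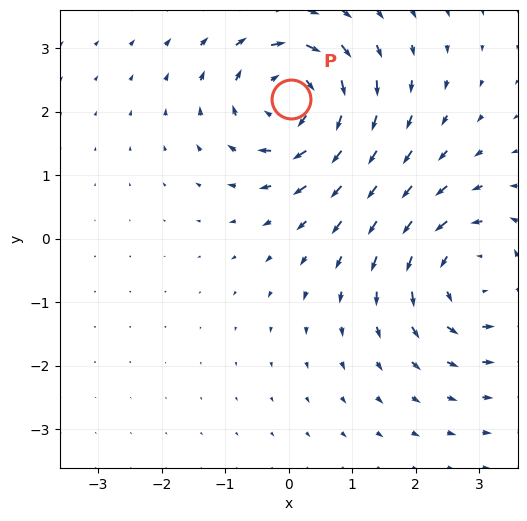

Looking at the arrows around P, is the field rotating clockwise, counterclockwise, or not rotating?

clockwise

Near P at (0.0, 2.2) the arrows circulate clockwise. The curl (z-component) there is about -6; negative curl means clockwise rotation.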